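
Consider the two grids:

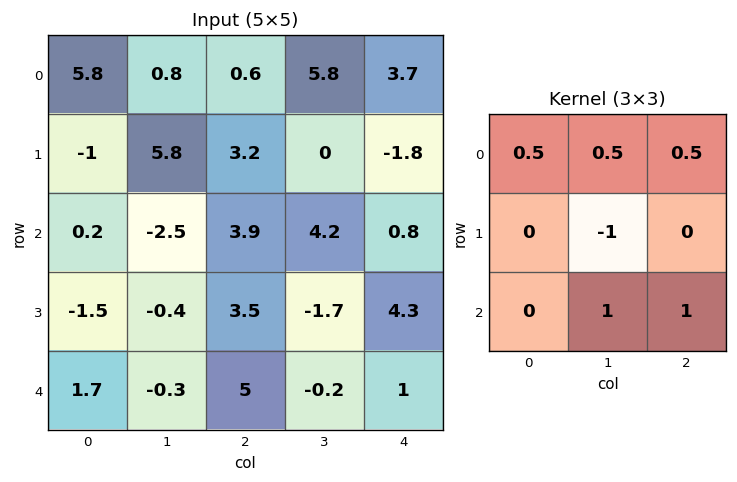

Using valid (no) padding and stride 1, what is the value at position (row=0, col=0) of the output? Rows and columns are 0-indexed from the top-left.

-0.8

The receptive field on the input at this output position is [5.8 0.8 0.6 / -1 5.8 3.2 / 0.2 -2.5 3.9]. Elementwise product with the kernel and sum: 5.8·0.5 + 0.8·0.5 + 0.6·0.5 + 5.8·-1 + -2.5·1 + 3.9·1.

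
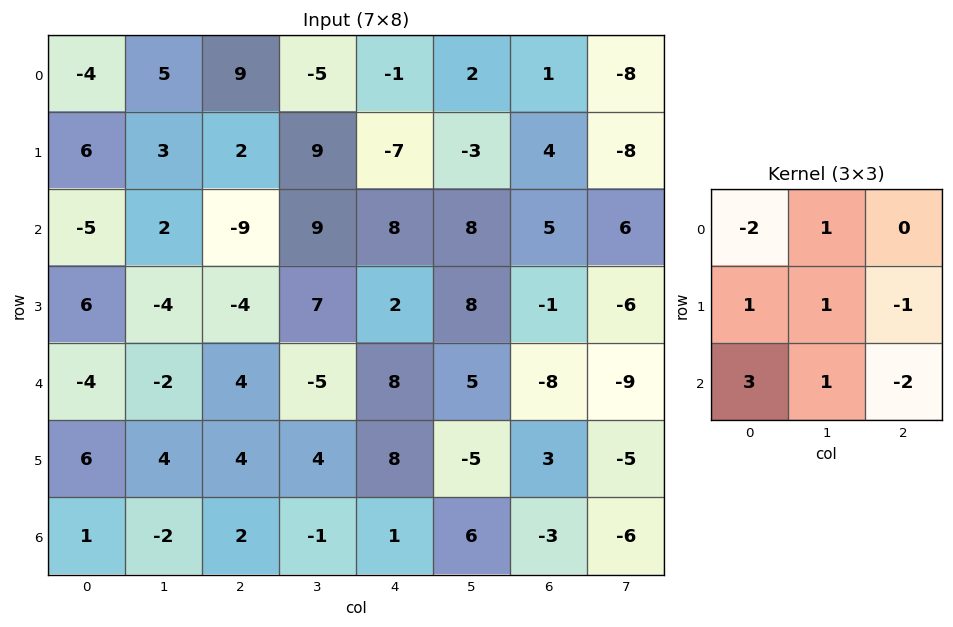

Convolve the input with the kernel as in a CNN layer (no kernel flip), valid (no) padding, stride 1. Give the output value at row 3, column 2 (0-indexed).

6

The receptive field on the input at this output position is [-4 7 2 / 4 -5 8 / 4 4 8]. Elementwise product with the kernel and sum: -4·-2 + 7·1 + 4·1 + -5·1 + 8·-1 + 4·3 + 4·1 + 8·-2.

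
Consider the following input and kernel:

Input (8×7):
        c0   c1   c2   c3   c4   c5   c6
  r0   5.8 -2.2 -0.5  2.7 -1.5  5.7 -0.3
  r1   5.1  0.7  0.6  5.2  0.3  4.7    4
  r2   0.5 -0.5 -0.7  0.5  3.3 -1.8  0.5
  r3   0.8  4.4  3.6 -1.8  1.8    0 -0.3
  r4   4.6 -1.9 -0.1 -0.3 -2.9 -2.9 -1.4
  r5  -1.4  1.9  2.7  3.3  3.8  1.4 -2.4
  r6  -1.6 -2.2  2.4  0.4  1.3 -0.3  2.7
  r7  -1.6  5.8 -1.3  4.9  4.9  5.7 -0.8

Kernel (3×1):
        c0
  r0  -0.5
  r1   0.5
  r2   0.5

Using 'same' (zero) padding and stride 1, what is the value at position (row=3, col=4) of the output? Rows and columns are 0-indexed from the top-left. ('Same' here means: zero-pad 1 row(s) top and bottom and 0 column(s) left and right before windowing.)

The receptive field on the zero-padded input at this output position is [3.3 / 1.8 / -2.9]. Elementwise product with the kernel and sum: 3.3·-0.5 + 1.8·0.5 + -2.9·0.5.

-2.2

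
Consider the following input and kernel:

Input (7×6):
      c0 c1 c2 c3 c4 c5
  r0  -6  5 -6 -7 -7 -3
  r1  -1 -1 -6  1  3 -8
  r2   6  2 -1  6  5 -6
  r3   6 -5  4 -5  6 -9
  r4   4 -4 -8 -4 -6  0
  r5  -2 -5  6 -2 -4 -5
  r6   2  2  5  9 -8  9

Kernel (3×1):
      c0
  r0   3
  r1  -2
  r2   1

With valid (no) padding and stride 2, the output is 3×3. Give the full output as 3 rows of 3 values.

Output[0,0]: The receptive field on the input at this output position is [-6 / -1 / 6]. Elementwise product with the kernel and sum: -6·3 + -1·-2 + 6·1.
Output[0,1]: The receptive field on the input at this output position is [-6 / -6 / -1]. Elementwise product with the kernel and sum: -6·3 + -6·-2 + -1·1.

-10 -7 -22
10 -19 -3
18 -31 -18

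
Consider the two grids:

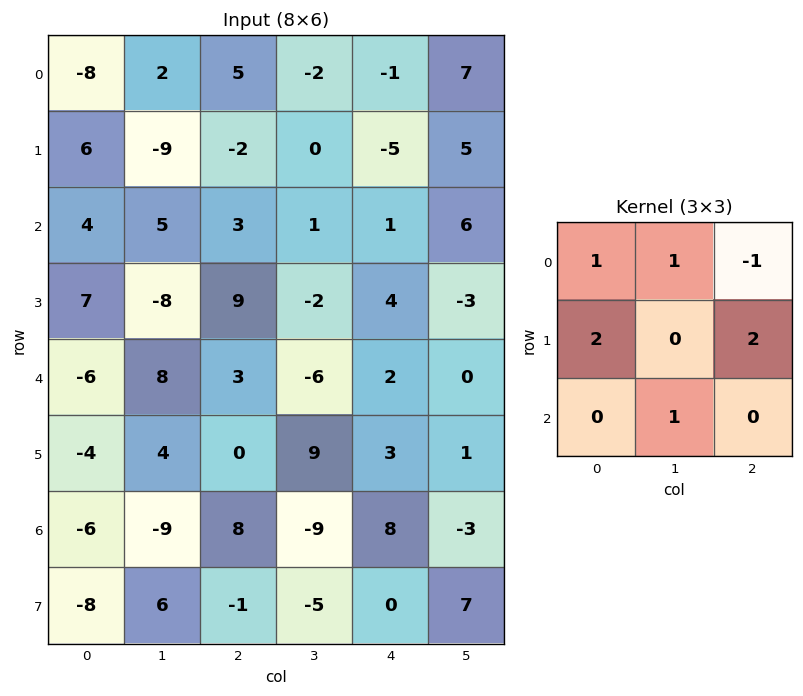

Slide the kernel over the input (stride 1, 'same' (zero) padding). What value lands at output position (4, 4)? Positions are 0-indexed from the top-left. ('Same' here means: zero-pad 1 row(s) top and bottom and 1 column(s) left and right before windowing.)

The receptive field on the zero-padded input at this output position is [-2 4 -3 / -6 2 0 / 9 3 1]. Elementwise product with the kernel and sum: -2·1 + 4·1 + -3·-1 + -6·2 + 0·2 + 3·1.

-4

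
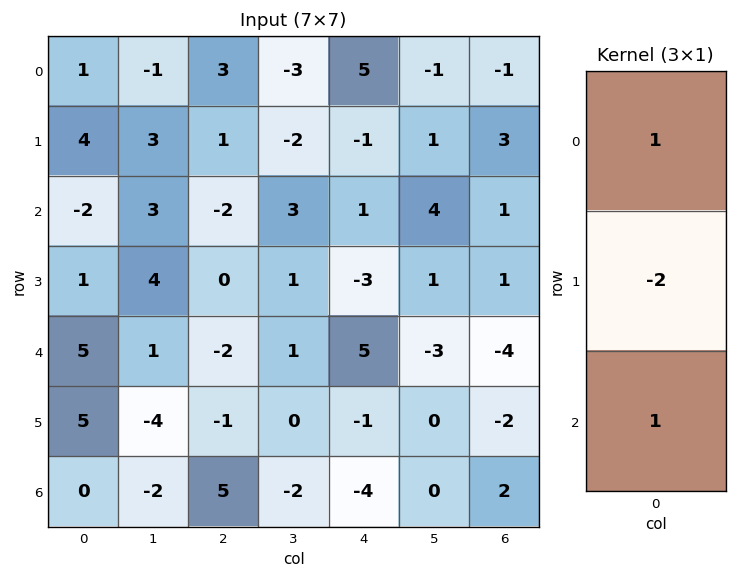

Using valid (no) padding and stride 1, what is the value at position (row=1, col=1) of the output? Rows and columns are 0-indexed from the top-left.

1

The receptive field on the input at this output position is [3 / 3 / 4]. Elementwise product with the kernel and sum: 3·1 + 3·-2 + 4·1.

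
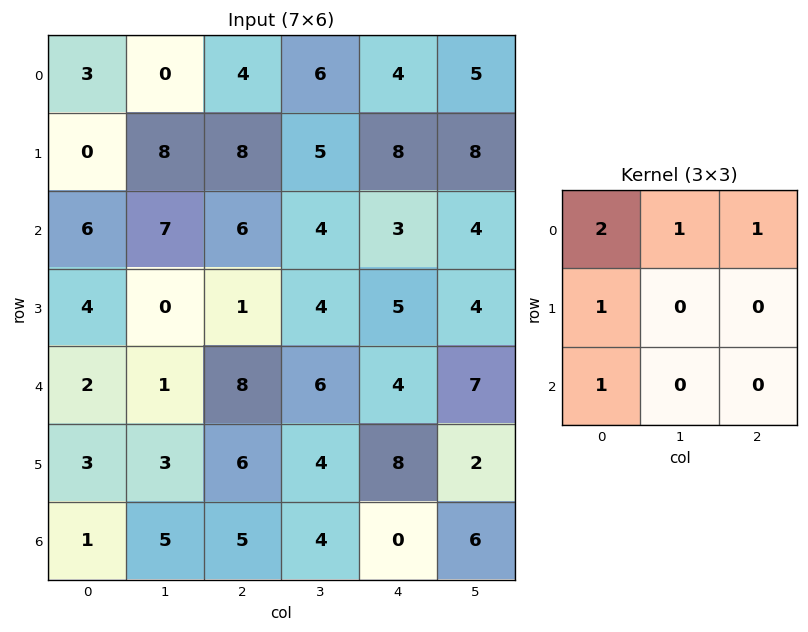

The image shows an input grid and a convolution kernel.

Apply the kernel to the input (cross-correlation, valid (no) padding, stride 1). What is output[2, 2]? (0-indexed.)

28

The receptive field on the input at this output position is [6 4 3 / 1 4 5 / 8 6 4]. Elementwise product with the kernel and sum: 6·2 + 4·1 + 3·1 + 1·1 + 8·1.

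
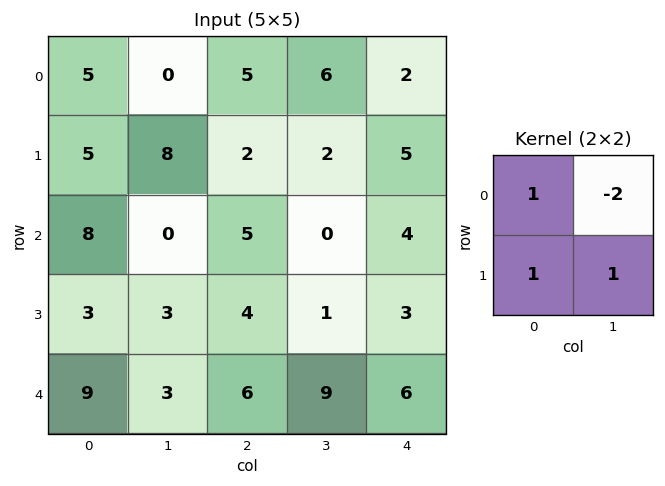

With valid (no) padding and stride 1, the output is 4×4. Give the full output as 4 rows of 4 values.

18 0 -3 9
-3 9 3 -4
14 -3 10 -4
9 4 17 10

Output[0,0]: The receptive field on the input at this output position is [5 0 / 5 8]. Elementwise product with the kernel and sum: 5·1 + 0·-2 + 5·1 + 8·1.
Output[0,1]: The receptive field on the input at this output position is [0 5 / 8 2]. Elementwise product with the kernel and sum: 0·1 + 5·-2 + 8·1 + 2·1.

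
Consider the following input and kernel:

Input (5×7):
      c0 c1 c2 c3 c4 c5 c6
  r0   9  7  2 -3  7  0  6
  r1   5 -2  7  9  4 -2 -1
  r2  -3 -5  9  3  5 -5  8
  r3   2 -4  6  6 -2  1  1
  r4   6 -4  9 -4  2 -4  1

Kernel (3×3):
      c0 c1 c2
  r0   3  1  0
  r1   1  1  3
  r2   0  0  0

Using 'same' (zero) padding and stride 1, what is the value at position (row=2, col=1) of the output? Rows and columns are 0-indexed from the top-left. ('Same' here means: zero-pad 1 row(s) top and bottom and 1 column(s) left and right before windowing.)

32

The receptive field on the zero-padded input at this output position is [5 -2 7 / -3 -5 9 / 2 -4 6]. Elementwise product with the kernel and sum: 5·3 + -2·1 + -3·1 + -5·1 + 9·3.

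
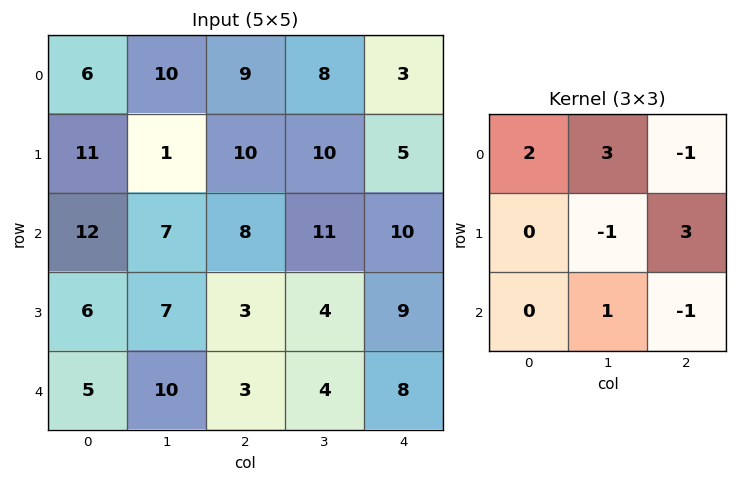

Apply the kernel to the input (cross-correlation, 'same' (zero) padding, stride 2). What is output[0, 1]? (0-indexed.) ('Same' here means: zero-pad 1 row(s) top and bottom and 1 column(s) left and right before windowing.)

The receptive field on the zero-padded input at this output position is [0 0 0 / 10 9 8 / 1 10 10]. Elementwise product with the kernel and sum: 0·2 + 0·3 + 0·-1 + 9·-1 + 8·3 + 10·1 + 10·-1.

15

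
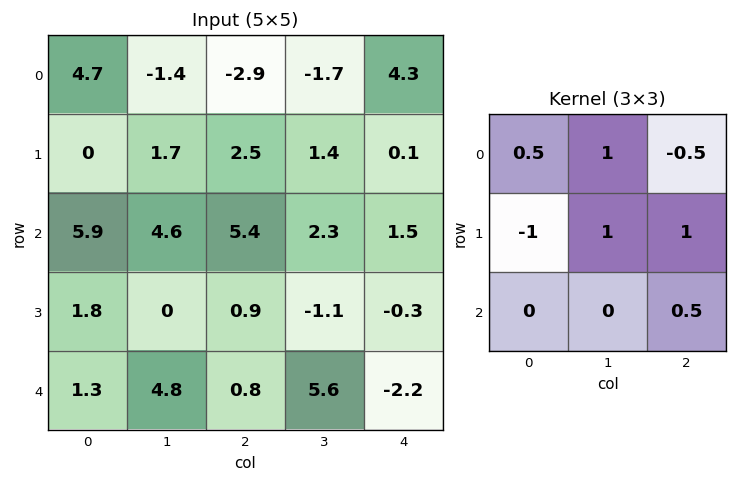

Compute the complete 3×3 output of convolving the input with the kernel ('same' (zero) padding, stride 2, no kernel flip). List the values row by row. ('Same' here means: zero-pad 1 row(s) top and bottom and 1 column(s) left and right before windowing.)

Output[0,0]: The receptive field on the zero-padded input at this output position is [0 0 0 / 0 4.7 -1.4 / 0 0 1.7]. Elementwise product with the kernel and sum: 0·0.5 + 0·1 + 0·-0.5 + 0·-1 + 4.7·1 + -1.4·1 + 1.7·0.5.

4.15 -2.5 6
9.65 5.2 0
7.9 3.05 -8.65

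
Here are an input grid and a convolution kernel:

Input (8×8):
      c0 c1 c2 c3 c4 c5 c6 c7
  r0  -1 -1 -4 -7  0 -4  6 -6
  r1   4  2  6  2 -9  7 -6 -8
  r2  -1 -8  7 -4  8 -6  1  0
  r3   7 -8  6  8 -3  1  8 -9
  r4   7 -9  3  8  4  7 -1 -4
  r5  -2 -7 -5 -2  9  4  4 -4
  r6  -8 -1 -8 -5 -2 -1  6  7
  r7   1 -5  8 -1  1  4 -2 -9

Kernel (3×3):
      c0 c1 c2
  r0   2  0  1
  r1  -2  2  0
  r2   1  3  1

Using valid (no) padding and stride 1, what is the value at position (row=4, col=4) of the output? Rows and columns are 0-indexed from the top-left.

-2

The receptive field on the input at this output position is [4 7 -1 / 9 4 4 / -2 -1 6]. Elementwise product with the kernel and sum: 4·2 + -1·1 + 9·-2 + 4·2 + -2·1 + -1·3 + 6·1.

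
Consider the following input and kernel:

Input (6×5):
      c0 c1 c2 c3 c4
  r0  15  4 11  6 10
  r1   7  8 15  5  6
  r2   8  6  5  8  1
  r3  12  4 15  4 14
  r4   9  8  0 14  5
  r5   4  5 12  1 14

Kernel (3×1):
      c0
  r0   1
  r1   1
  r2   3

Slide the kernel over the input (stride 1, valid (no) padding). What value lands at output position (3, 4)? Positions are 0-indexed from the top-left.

The receptive field on the input at this output position is [14 / 5 / 14]. Elementwise product with the kernel and sum: 14·1 + 5·1 + 14·3.

61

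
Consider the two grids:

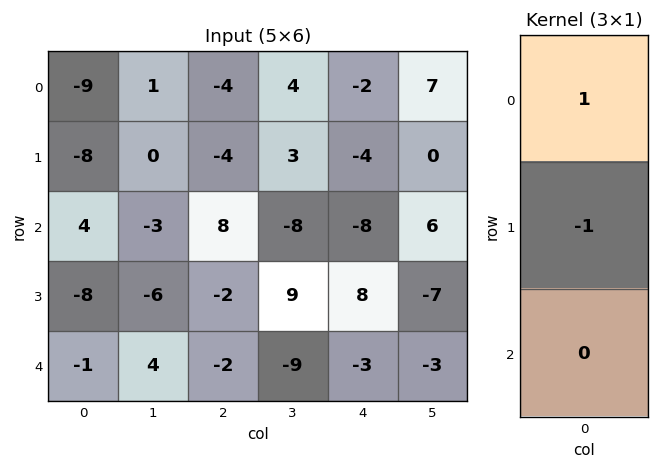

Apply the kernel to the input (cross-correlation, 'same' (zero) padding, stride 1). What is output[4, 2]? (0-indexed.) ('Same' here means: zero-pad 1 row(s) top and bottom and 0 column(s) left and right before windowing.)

0

The receptive field on the zero-padded input at this output position is [-2 / -2 / 0]. Elementwise product with the kernel and sum: -2·1 + -2·-1.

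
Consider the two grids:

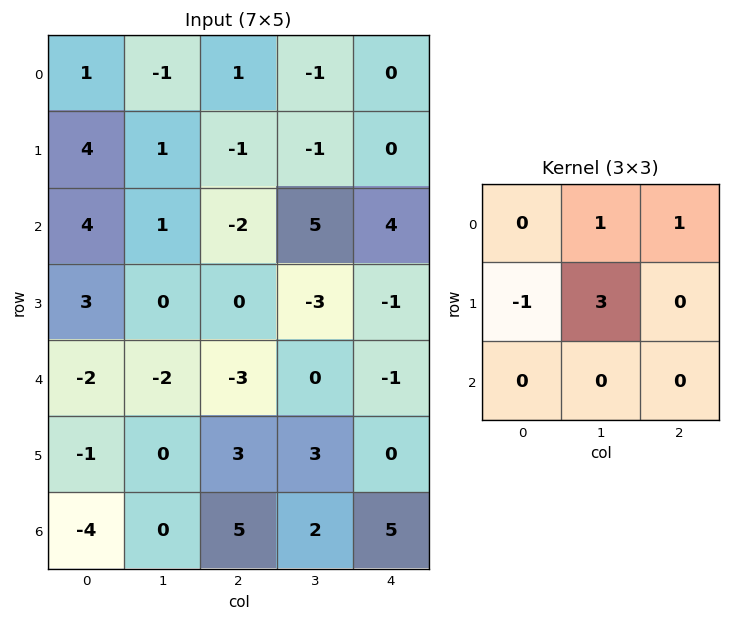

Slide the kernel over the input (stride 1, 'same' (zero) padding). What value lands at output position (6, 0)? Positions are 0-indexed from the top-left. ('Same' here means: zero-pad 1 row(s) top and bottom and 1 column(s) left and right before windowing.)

The receptive field on the zero-padded input at this output position is [0 -1 0 / 0 -4 0 / 0 0 0]. Elementwise product with the kernel and sum: -1·1 + 0·1 + 0·-1 + -4·3.

-13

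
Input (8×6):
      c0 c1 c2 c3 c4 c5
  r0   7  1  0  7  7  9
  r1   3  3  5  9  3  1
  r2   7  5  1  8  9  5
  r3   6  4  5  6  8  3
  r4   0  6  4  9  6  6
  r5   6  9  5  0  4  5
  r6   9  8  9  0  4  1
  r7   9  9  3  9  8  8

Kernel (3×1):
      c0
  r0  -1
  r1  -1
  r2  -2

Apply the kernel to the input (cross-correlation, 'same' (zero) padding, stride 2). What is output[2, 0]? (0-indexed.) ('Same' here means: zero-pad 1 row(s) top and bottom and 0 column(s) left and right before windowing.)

-18

The receptive field on the zero-padded input at this output position is [6 / 0 / 6]. Elementwise product with the kernel and sum: 6·-1 + 0·-1 + 6·-2.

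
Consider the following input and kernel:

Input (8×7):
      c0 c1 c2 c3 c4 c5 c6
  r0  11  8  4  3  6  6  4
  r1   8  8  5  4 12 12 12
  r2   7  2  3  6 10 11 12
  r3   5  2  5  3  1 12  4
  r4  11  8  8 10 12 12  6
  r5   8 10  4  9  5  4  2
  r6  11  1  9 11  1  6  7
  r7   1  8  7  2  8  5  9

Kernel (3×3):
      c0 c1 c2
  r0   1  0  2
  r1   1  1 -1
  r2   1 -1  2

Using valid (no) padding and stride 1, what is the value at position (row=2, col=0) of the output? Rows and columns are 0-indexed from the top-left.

34

The receptive field on the input at this output position is [7 2 3 / 5 2 5 / 11 8 8]. Elementwise product with the kernel and sum: 7·1 + 3·2 + 5·1 + 2·1 + 5·-1 + 11·1 + 8·-1 + 8·2.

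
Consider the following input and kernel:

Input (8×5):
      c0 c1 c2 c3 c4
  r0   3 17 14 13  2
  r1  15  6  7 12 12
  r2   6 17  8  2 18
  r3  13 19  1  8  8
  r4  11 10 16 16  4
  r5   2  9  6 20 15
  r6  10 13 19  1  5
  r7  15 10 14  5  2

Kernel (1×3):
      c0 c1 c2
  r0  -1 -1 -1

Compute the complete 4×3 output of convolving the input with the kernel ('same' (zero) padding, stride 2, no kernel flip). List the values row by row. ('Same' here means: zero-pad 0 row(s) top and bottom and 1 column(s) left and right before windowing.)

-20 -44 -15
-23 -27 -20
-21 -42 -20
-23 -33 -6

Output[0,0]: The receptive field on the zero-padded input at this output position is [0 3 17]. Elementwise product with the kernel and sum: 0·-1 + 3·-1 + 17·-1.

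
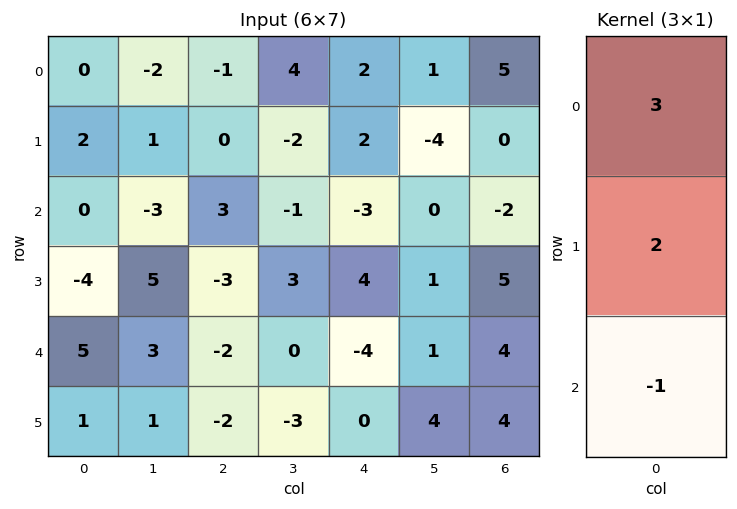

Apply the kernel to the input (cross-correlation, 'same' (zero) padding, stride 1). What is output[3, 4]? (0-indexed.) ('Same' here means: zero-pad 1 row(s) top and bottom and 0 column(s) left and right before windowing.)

3

The receptive field on the zero-padded input at this output position is [-3 / 4 / -4]. Elementwise product with the kernel and sum: -3·3 + 4·2 + -4·-1.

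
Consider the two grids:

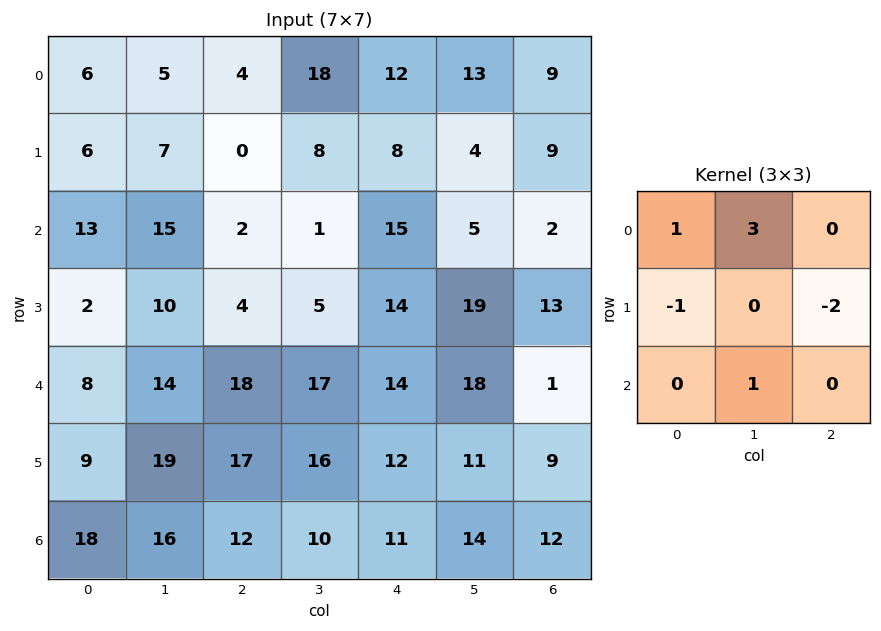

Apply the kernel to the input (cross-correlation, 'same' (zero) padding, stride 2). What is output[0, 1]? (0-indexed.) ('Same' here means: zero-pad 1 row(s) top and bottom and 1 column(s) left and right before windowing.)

The receptive field on the zero-padded input at this output position is [0 0 0 / 5 4 18 / 7 0 8]. Elementwise product with the kernel and sum: 0·1 + 0·3 + 5·-1 + 18·-2 + 0·1.

-41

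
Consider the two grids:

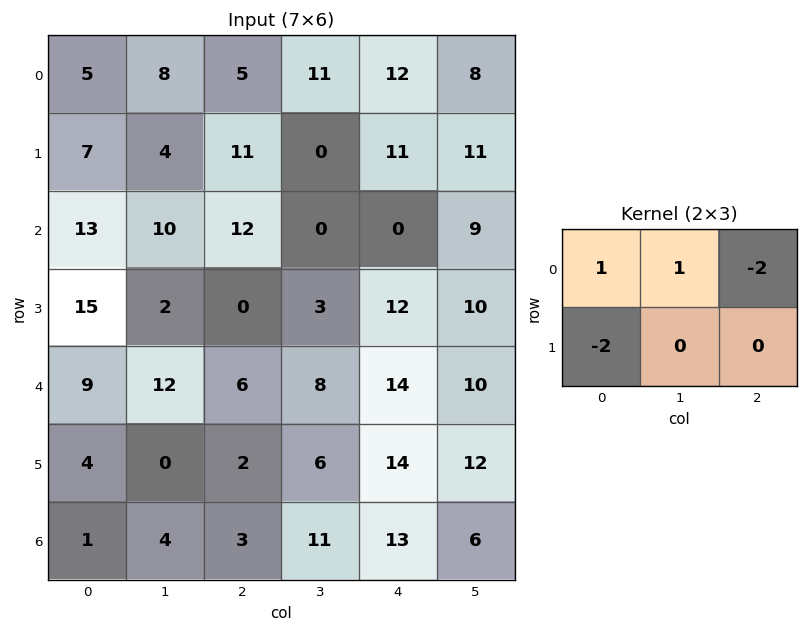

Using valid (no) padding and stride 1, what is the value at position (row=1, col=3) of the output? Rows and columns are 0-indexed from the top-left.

The receptive field on the input at this output position is [0 11 11 / 0 0 9]. Elementwise product with the kernel and sum: 0·1 + 11·1 + 11·-2 + 0·-2.

-11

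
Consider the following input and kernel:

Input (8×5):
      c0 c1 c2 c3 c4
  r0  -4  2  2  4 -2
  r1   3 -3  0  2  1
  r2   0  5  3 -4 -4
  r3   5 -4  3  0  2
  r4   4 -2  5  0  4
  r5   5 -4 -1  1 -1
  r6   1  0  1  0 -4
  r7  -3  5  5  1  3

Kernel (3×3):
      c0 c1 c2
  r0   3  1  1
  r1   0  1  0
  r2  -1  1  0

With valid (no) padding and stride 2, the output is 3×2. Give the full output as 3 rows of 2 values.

-6 3
-2 -4
10 19

Output[0,0]: The receptive field on the input at this output position is [-4 2 2 / 3 -3 0 / 0 5 3]. Elementwise product with the kernel and sum: -4·3 + 2·1 + 2·1 + -3·1 + 0·-1 + 5·1.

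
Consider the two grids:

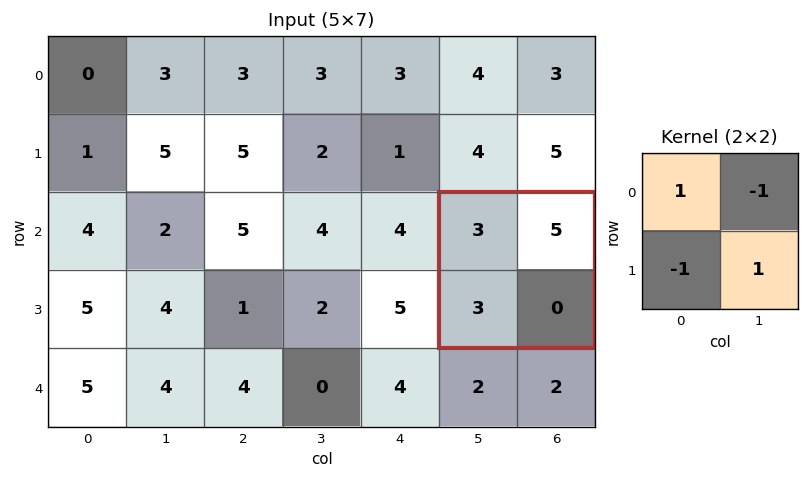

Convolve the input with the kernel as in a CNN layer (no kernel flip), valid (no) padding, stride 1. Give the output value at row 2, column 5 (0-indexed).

-5

The receptive field on the input at this output position is [3 5 / 3 0]. Elementwise product with the kernel and sum: 3·1 + 5·-1 + 3·-1 + 0·1.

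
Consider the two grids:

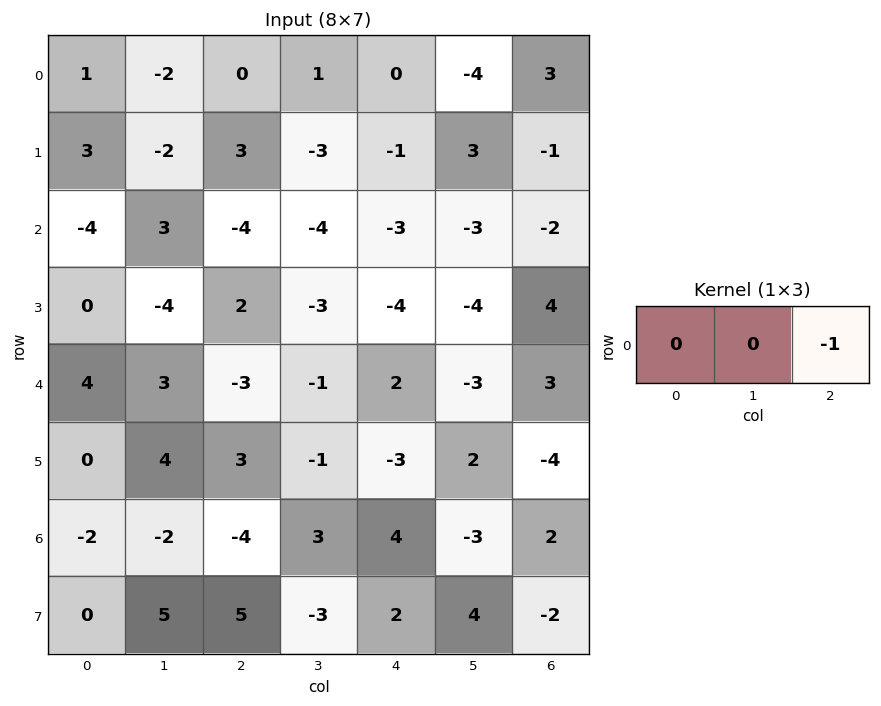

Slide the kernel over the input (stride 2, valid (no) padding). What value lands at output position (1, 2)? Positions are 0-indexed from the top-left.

2

The receptive field on the input at this output position is [-3 -3 -2]. Elementwise product with the kernel and sum: -2·-1.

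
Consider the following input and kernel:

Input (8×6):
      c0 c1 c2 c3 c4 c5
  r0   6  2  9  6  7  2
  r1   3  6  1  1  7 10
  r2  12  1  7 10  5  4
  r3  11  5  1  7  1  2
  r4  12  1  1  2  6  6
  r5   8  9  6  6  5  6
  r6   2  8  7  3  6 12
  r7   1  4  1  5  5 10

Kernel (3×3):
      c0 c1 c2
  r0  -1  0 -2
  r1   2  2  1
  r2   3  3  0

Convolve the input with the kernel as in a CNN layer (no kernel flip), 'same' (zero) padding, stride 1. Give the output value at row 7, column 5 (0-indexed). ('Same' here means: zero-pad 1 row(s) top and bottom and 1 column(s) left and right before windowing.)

The receptive field on the zero-padded input at this output position is [6 12 0 / 5 10 0 / 0 0 0]. Elementwise product with the kernel and sum: 6·-1 + 0·-2 + 5·2 + 10·2 + 0·1 + 0·3 + 0·3.

24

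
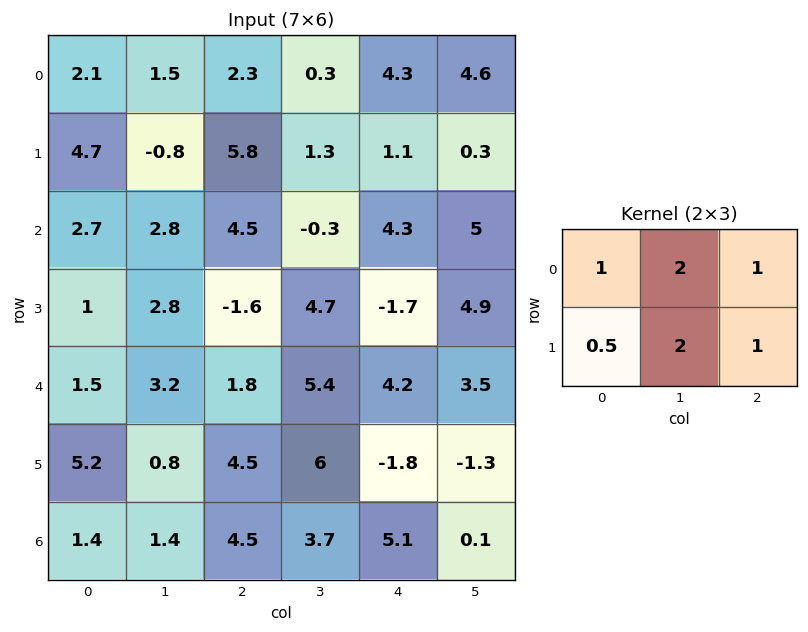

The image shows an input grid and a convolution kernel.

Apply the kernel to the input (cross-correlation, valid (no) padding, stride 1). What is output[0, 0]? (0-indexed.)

The receptive field on the input at this output position is [2.1 1.5 2.3 / 4.7 -0.8 5.8]. Elementwise product with the kernel and sum: 2.1·1 + 1.5·2 + 2.3·1 + 4.7·0.5 + -0.8·2 + 5.8·1.

13.95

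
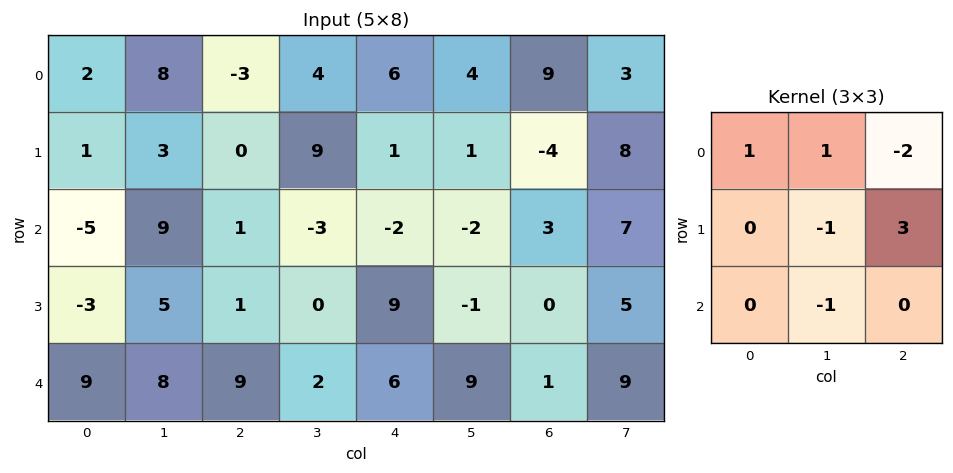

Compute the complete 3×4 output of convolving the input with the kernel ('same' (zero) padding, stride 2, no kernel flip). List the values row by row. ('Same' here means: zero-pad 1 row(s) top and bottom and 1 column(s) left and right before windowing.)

Output[0,0]: The receptive field on the zero-padded input at this output position is [0 0 0 / 0 2 8 / 0 1 3]. Elementwise product with the kernel and sum: 0·1 + 0·1 + 0·-2 + 2·-1 + 8·3 + 1·-1.
Output[0,1]: The receptive field on the zero-padded input at this output position is [0 0 0 / 8 -3 4 / 3 0 9]. Elementwise product with the kernel and sum: 0·1 + 0·1 + 0·-2 + -3·-1 + 4·3 + 0·-1.

21 15 5 4
30 -26 -5 -1
2 3 32 15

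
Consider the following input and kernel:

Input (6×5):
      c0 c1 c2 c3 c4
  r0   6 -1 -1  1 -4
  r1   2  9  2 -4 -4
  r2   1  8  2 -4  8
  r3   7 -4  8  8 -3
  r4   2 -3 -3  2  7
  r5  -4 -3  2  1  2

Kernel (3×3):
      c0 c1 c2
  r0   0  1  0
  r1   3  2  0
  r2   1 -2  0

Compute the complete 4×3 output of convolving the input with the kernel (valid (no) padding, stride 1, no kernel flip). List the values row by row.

Output[0,0]: The receptive field on the input at this output position is [6 -1 -1 / 2 9 2 / 1 8 2]. Elementwise product with the kernel and sum: -1·1 + 2·3 + 9·2 + 1·1 + 8·-2.

8 34 9
43 10 -14
29 9 29
-2 -14 3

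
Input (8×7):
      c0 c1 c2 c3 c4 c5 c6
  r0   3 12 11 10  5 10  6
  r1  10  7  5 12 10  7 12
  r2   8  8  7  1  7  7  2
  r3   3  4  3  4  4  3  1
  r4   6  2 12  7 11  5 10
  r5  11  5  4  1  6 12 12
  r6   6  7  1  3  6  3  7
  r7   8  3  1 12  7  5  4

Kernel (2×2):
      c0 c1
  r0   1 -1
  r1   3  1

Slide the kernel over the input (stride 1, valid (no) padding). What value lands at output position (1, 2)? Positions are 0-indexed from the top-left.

15

The receptive field on the input at this output position is [5 12 / 7 1]. Elementwise product with the kernel and sum: 5·1 + 12·-1 + 7·3 + 1·1.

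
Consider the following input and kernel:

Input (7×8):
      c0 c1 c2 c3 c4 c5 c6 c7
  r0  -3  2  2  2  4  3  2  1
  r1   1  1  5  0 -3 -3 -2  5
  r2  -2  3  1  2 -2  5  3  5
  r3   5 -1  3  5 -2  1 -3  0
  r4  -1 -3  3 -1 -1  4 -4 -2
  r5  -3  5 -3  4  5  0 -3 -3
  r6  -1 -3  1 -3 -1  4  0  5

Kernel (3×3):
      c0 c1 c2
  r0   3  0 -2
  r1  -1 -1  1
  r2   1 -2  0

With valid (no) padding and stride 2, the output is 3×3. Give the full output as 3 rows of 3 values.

Output[0,0]: The receptive field on the input at this output position is [-3 2 2 / 1 1 5 / -2 3 1]. Elementwise product with the kernel and sum: -3·3 + 2·-2 + 1·-1 + 1·-1 + 5·1 + -2·1 + 3·-2.
Output[0,1]: The receptive field on the input at this output position is [2 2 4 / 5 0 -3 / 1 2 -2]. Elementwise product with the kernel and sum: 2·3 + 4·-2 + 5·-1 + 0·-1 + -3·1 + 1·1 + 2·-2.

-18 -13 0
-4 2 -23
-9 22 -12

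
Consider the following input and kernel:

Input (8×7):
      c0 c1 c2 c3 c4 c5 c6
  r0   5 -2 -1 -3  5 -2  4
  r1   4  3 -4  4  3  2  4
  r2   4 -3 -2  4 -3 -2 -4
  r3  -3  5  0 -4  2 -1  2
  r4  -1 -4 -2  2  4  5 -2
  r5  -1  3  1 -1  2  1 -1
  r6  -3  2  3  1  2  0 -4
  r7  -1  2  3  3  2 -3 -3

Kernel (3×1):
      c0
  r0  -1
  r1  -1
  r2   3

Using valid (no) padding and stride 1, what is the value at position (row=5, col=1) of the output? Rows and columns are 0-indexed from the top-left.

The receptive field on the input at this output position is [3 / 2 / 2]. Elementwise product with the kernel and sum: 3·-1 + 2·-1 + 2·3.

1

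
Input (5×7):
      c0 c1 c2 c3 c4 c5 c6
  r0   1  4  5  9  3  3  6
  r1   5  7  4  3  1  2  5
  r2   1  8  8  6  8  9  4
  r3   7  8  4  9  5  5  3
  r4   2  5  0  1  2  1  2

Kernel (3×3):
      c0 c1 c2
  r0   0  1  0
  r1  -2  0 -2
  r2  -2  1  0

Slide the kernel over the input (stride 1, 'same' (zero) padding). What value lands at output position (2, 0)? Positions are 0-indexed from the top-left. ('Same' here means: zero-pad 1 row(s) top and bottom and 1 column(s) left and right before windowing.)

-4

The receptive field on the zero-padded input at this output position is [0 5 7 / 0 1 8 / 0 7 8]. Elementwise product with the kernel and sum: 5·1 + 0·-2 + 8·-2 + 0·-2 + 7·1.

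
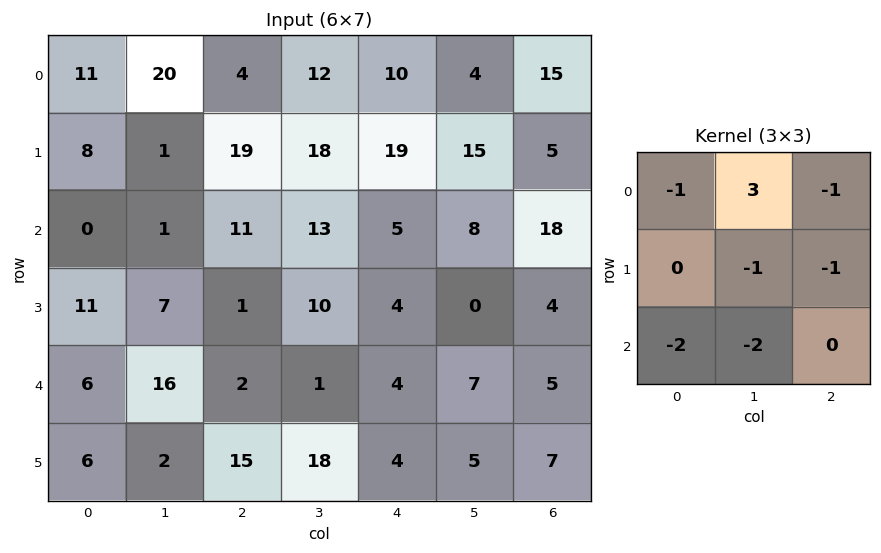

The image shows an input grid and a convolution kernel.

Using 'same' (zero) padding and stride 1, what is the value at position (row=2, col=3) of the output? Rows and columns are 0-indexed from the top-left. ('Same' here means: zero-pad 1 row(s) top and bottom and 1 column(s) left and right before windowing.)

The receptive field on the zero-padded input at this output position is [19 18 19 / 11 13 5 / 1 10 4]. Elementwise product with the kernel and sum: 19·-1 + 18·3 + 19·-1 + 13·-1 + 5·-1 + 1·-2 + 10·-2.

-24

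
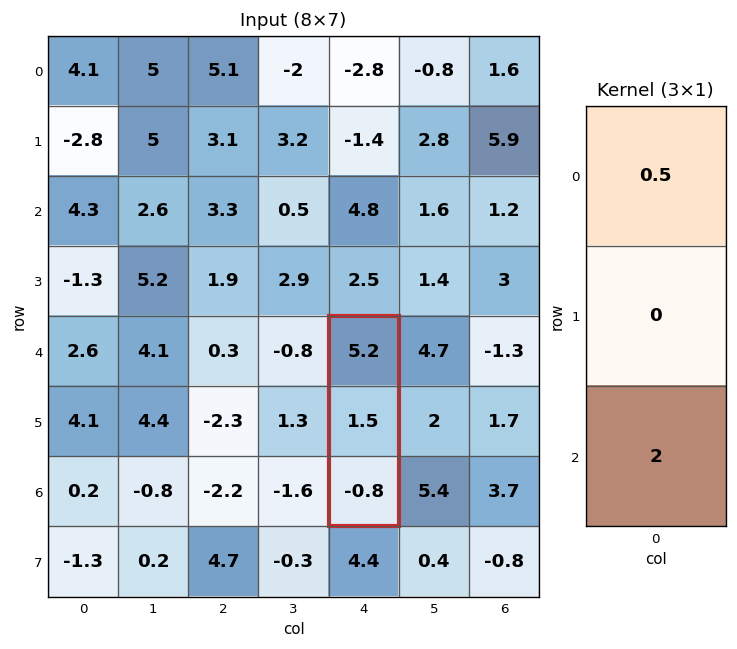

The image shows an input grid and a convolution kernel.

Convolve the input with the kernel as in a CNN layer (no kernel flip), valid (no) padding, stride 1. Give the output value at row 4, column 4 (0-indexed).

1

The receptive field on the input at this output position is [5.2 / 1.5 / -0.8]. Elementwise product with the kernel and sum: 5.2·0.5 + -0.8·2.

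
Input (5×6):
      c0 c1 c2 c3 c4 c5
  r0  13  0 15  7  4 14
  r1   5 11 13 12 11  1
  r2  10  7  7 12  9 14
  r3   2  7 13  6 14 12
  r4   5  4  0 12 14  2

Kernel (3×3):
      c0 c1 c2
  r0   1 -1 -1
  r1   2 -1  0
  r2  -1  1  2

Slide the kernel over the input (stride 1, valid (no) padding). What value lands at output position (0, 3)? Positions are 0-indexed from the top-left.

27

The receptive field on the input at this output position is [7 4 14 / 12 11 1 / 12 9 14]. Elementwise product with the kernel and sum: 7·1 + 4·-1 + 14·-1 + 12·2 + 11·-1 + 12·-1 + 9·1 + 14·2.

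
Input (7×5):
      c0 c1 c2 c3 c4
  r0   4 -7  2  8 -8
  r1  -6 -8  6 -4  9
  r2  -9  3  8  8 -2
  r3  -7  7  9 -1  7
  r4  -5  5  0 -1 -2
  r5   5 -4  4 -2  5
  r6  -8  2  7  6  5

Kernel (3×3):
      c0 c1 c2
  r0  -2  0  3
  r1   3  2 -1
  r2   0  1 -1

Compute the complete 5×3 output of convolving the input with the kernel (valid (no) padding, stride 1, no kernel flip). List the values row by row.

-47 30 -17
-1 31 49
31 59 -3
28 5 -4
8 -14 -2

Output[0,0]: The receptive field on the input at this output position is [4 -7 2 / -6 -8 6 / -9 3 8]. Elementwise product with the kernel and sum: 4·-2 + 2·3 + -6·3 + -8·2 + 6·-1 + 3·1 + 8·-1.
Output[0,1]: The receptive field on the input at this output position is [-7 2 8 / -8 6 -4 / 3 8 8]. Elementwise product with the kernel and sum: -7·-2 + 8·3 + -8·3 + 6·2 + -4·-1 + 8·1 + 8·-1.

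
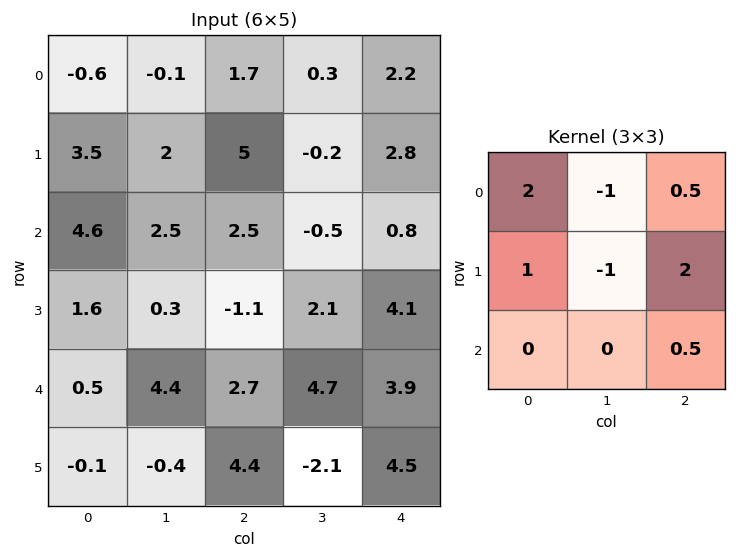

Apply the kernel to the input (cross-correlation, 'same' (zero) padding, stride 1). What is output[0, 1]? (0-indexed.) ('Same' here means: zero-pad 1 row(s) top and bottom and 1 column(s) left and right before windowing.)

The receptive field on the zero-padded input at this output position is [0 0 0 / -0.6 -0.1 1.7 / 3.5 2 5]. Elementwise product with the kernel and sum: 0·2 + 0·-1 + 0·0.5 + -0.6·1 + -0.1·-1 + 1.7·2 + 5·0.5.

5.4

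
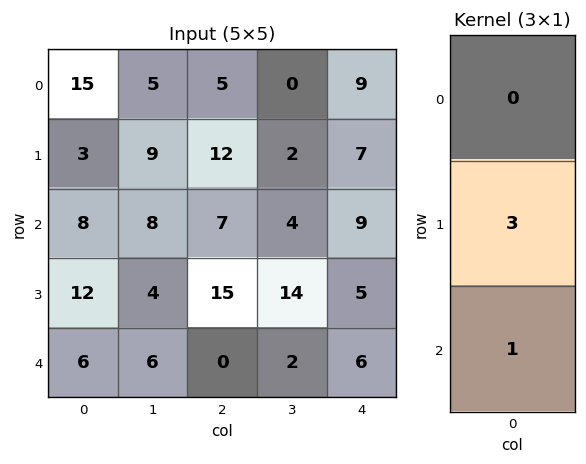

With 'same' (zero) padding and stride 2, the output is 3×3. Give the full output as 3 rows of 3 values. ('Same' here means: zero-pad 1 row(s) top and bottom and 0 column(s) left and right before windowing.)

Output[0,0]: The receptive field on the zero-padded input at this output position is [0 / 15 / 3]. Elementwise product with the kernel and sum: 15·3 + 3·1.
Output[0,1]: The receptive field on the zero-padded input at this output position is [0 / 5 / 12]. Elementwise product with the kernel and sum: 5·3 + 12·1.

48 27 34
36 36 32
18 0 18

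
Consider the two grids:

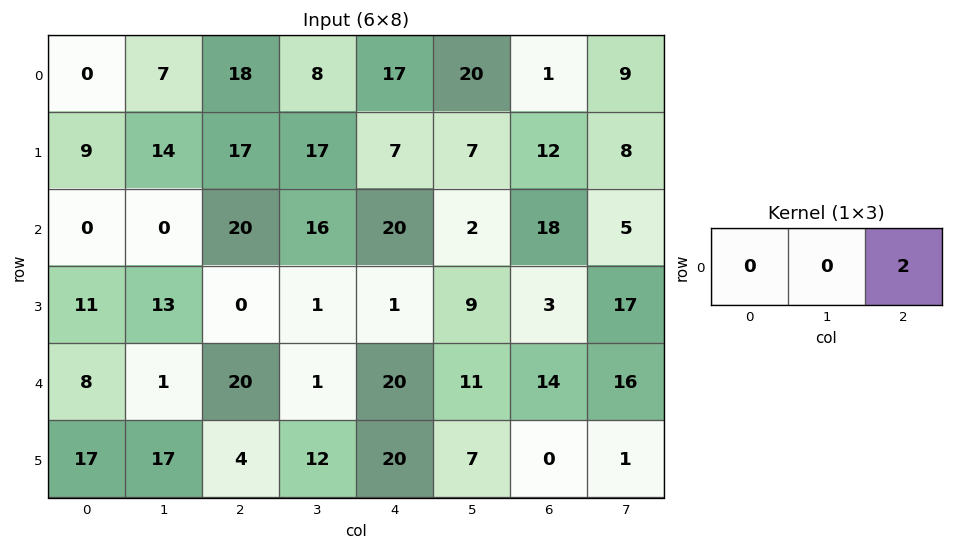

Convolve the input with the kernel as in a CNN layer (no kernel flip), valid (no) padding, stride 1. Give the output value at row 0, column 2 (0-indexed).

34

The receptive field on the input at this output position is [18 8 17]. Elementwise product with the kernel and sum: 17·2.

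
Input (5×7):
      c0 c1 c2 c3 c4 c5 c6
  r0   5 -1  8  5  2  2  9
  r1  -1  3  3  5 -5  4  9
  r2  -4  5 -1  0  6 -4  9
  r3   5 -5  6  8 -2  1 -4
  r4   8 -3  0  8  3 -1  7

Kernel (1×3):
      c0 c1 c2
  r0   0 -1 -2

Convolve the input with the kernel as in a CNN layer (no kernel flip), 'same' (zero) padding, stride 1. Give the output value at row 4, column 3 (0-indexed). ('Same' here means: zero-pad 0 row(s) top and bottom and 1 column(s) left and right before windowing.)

-14

The receptive field on the zero-padded input at this output position is [0 8 3]. Elementwise product with the kernel and sum: 8·-1 + 3·-2.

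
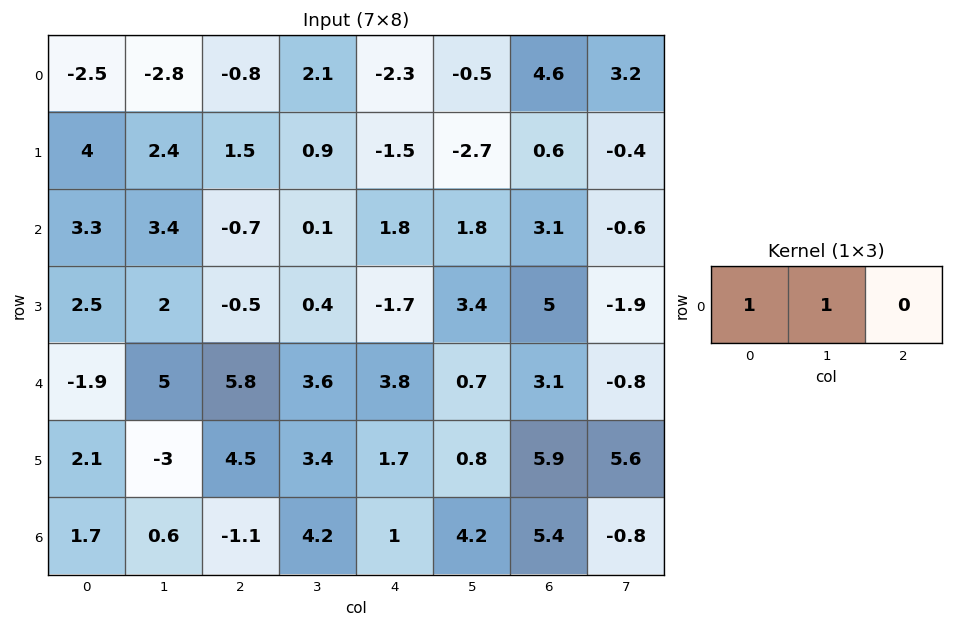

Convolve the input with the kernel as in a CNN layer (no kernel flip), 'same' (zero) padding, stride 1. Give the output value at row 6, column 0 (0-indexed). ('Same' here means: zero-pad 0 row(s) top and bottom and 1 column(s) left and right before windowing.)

1.7

The receptive field on the zero-padded input at this output position is [0 1.7 0.6]. Elementwise product with the kernel and sum: 0·1 + 1.7·1.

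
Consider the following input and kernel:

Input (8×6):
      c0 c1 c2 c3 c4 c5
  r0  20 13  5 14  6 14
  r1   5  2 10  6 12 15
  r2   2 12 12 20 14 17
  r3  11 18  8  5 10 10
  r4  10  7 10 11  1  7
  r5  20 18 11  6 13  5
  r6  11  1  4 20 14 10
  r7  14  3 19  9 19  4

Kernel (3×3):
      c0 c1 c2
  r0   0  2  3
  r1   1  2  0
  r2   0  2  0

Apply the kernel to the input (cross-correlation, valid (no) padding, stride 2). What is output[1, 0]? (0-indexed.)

121

The receptive field on the input at this output position is [2 12 12 / 11 18 8 / 10 7 10]. Elementwise product with the kernel and sum: 12·2 + 12·3 + 11·1 + 18·2 + 7·2.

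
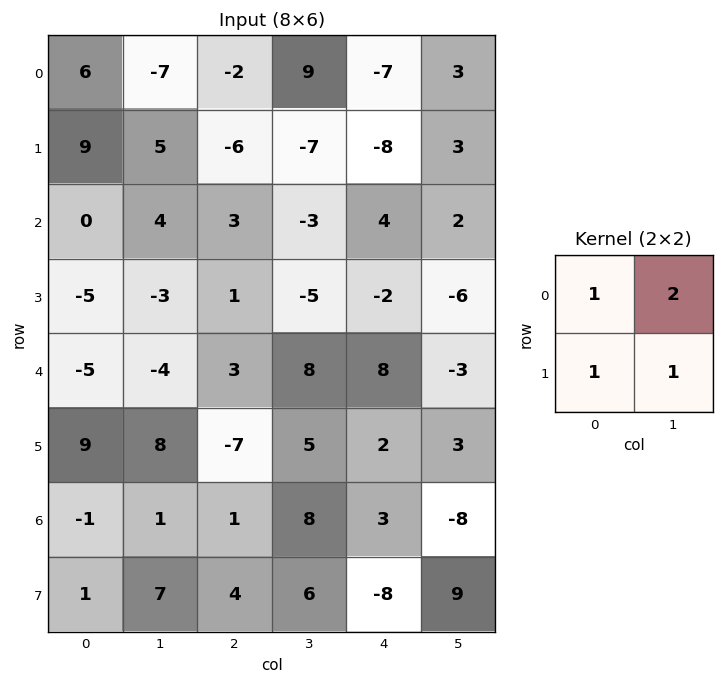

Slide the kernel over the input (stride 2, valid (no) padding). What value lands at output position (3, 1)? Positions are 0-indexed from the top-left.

27

The receptive field on the input at this output position is [1 8 / 4 6]. Elementwise product with the kernel and sum: 1·1 + 8·2 + 4·1 + 6·1.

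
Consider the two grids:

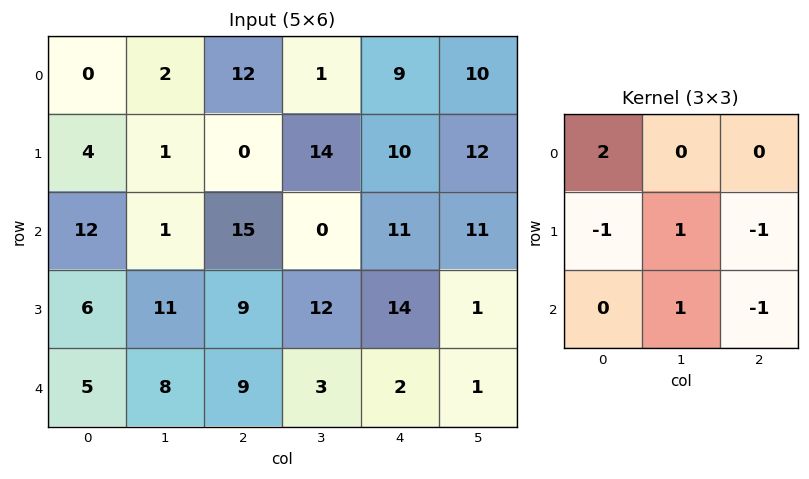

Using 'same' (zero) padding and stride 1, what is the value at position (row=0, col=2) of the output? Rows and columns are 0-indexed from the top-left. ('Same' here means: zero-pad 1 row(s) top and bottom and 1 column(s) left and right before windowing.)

The receptive field on the zero-padded input at this output position is [0 0 0 / 2 12 1 / 1 0 14]. Elementwise product with the kernel and sum: 0·2 + 2·-1 + 12·1 + 1·-1 + 0·1 + 14·-1.

-5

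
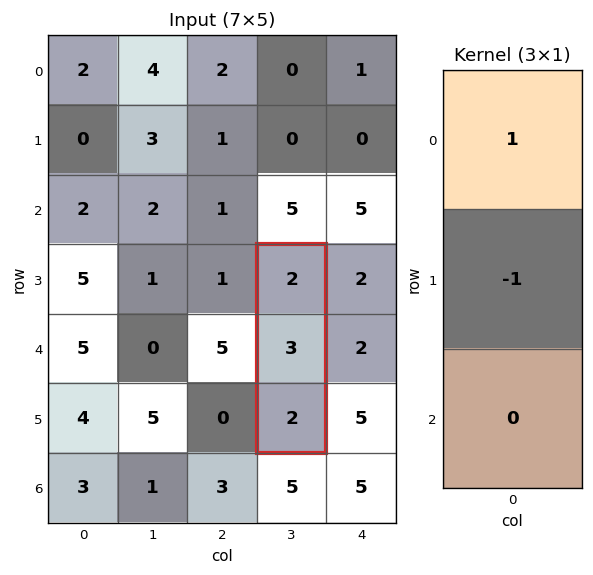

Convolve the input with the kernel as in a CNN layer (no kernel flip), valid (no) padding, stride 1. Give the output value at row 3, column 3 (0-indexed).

The receptive field on the input at this output position is [2 / 3 / 2]. Elementwise product with the kernel and sum: 2·1 + 3·-1.

-1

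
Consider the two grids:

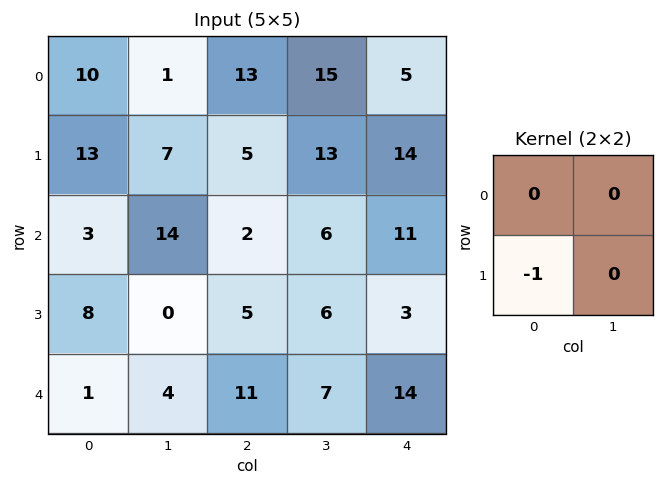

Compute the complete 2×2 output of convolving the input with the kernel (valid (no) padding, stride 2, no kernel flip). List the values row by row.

-13 -5
-8 -5

Output[0,0]: The receptive field on the input at this output position is [10 1 / 13 7]. Elementwise product with the kernel and sum: 13·-1.
Output[0,1]: The receptive field on the input at this output position is [13 15 / 5 13]. Elementwise product with the kernel and sum: 5·-1.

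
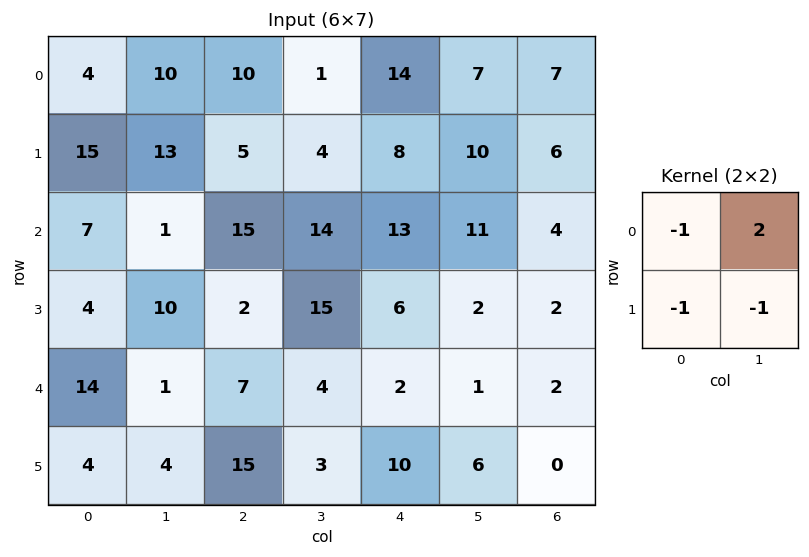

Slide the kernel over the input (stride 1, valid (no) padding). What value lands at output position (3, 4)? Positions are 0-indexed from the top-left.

-5

The receptive field on the input at this output position is [6 2 / 2 1]. Elementwise product with the kernel and sum: 6·-1 + 2·2 + 2·-1 + 1·-1.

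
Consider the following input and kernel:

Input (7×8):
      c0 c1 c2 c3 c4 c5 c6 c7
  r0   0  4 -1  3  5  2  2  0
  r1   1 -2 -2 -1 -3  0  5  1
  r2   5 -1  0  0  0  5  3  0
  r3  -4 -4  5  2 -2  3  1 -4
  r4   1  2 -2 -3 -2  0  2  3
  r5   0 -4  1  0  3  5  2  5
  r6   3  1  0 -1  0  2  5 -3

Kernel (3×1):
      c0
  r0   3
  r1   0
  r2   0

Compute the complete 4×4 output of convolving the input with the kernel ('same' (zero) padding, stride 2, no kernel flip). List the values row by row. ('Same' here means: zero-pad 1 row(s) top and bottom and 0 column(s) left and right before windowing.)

0 0 0 0
3 -6 -9 15
-12 15 -6 3
0 3 9 6

Output[0,0]: The receptive field on the zero-padded input at this output position is [0 / 0 / 1]. Elementwise product with the kernel and sum: 0·3.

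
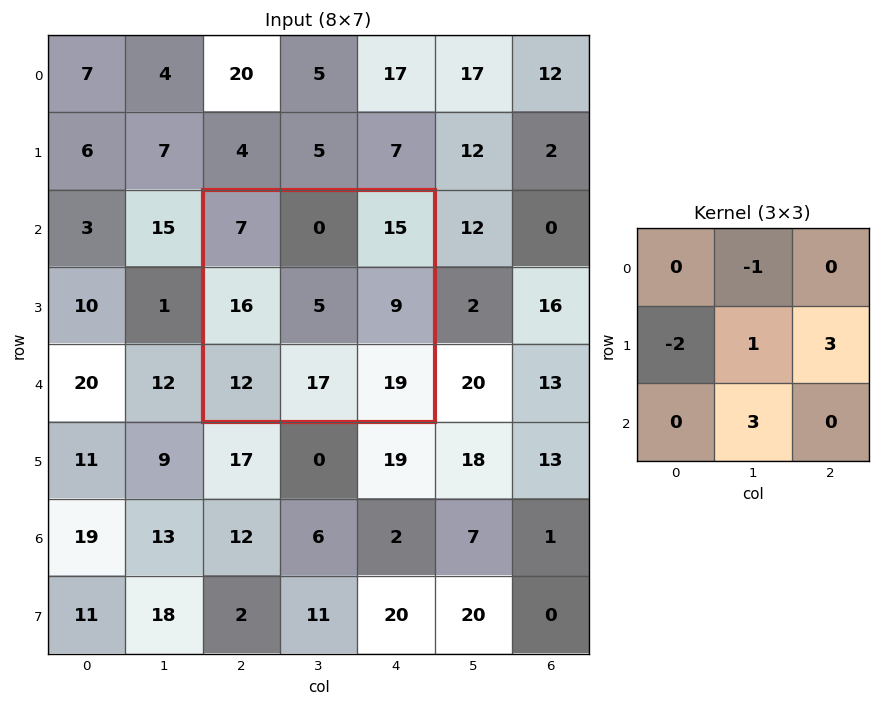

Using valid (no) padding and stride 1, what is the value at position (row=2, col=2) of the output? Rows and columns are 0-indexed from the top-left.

51

The receptive field on the input at this output position is [7 0 15 / 16 5 9 / 12 17 19]. Elementwise product with the kernel and sum: 0·-1 + 16·-2 + 5·1 + 9·3 + 17·3.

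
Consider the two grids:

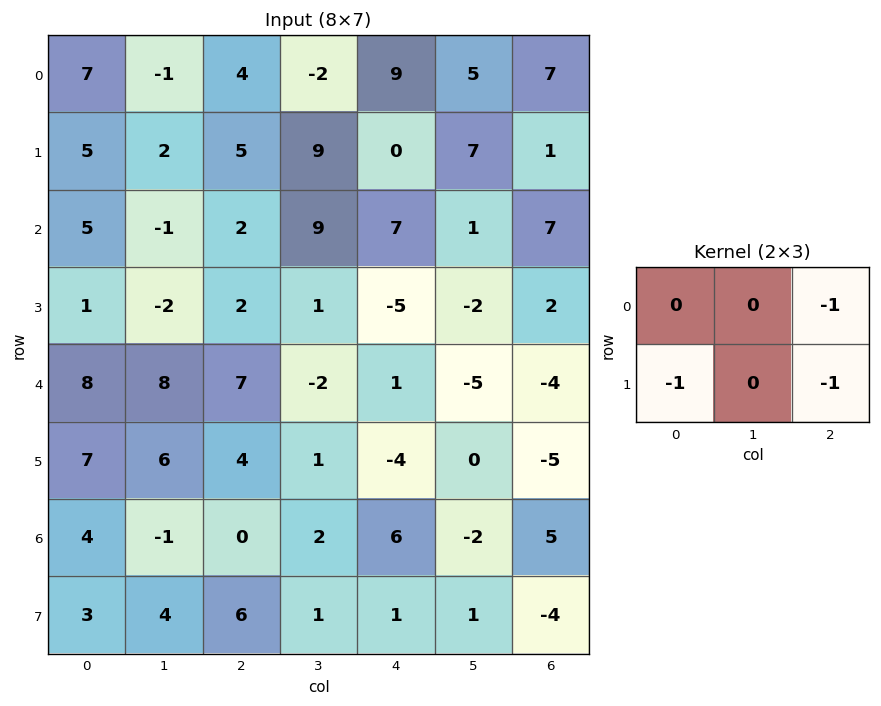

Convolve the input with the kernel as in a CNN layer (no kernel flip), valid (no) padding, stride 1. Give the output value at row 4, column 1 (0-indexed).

-5

The receptive field on the input at this output position is [8 7 -2 / 6 4 1]. Elementwise product with the kernel and sum: -2·-1 + 6·-1 + 1·-1.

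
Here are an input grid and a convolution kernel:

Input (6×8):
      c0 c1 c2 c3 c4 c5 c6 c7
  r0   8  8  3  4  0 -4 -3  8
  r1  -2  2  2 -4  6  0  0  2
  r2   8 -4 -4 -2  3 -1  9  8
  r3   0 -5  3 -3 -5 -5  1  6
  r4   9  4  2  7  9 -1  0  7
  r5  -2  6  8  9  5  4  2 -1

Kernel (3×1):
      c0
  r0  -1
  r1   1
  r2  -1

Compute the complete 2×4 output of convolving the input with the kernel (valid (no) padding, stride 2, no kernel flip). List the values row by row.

-18 3 3 -6
-17 5 -17 -8

Output[0,0]: The receptive field on the input at this output position is [8 / -2 / 8]. Elementwise product with the kernel and sum: 8·-1 + -2·1 + 8·-1.
Output[0,1]: The receptive field on the input at this output position is [3 / 2 / -4]. Elementwise product with the kernel and sum: 3·-1 + 2·1 + -4·-1.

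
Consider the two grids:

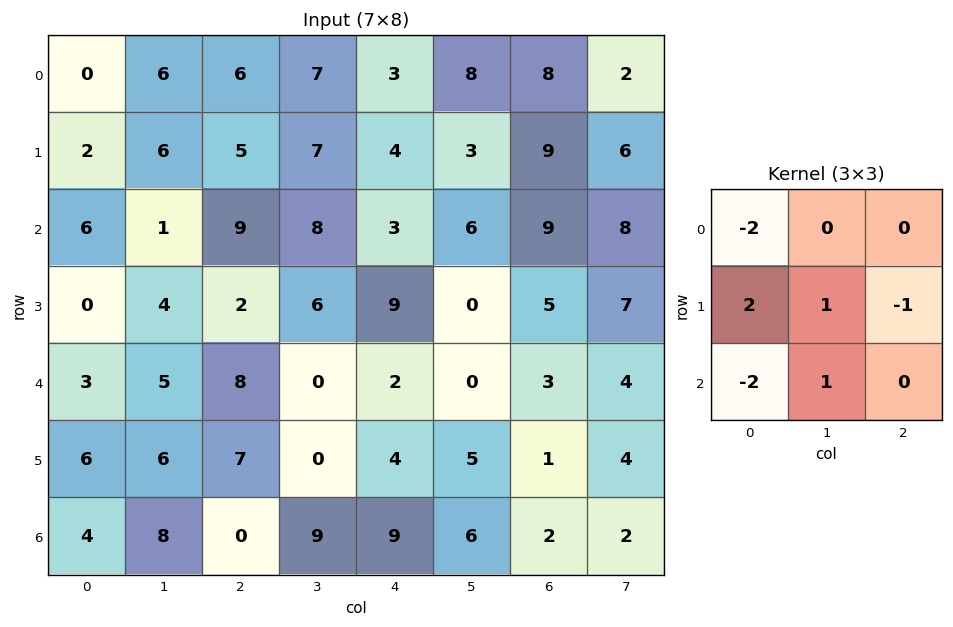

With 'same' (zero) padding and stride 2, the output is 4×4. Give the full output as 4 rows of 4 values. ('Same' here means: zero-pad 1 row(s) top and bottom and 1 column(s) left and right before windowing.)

-4 4 -1 25
5 -15 -4 12
4 5 -6 -10
-4 -5 21 2

Output[0,0]: The receptive field on the zero-padded input at this output position is [0 0 0 / 0 0 6 / 0 2 6]. Elementwise product with the kernel and sum: 0·-2 + 0·2 + 0·1 + 6·-1 + 0·-2 + 2·1.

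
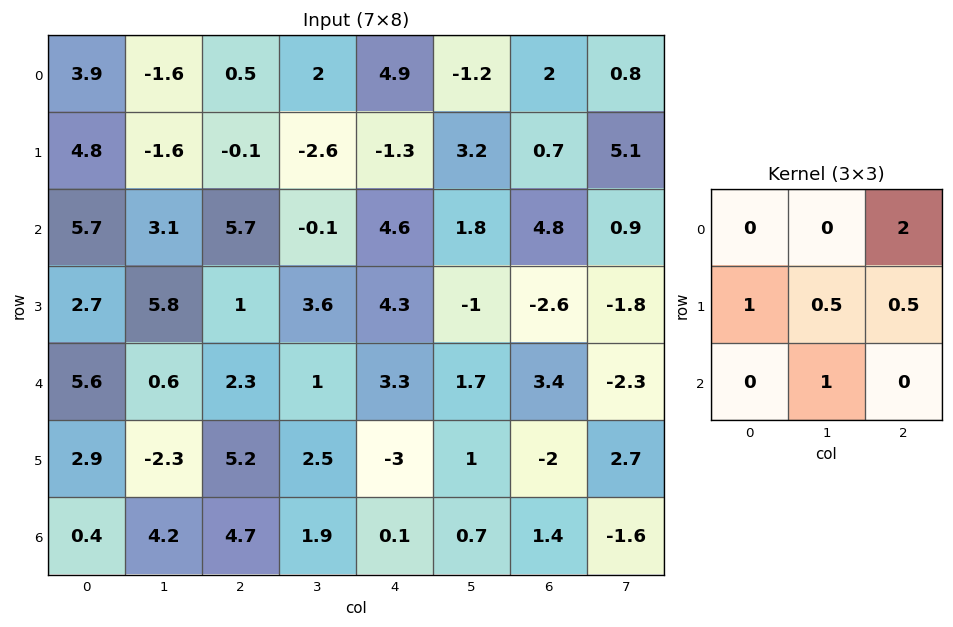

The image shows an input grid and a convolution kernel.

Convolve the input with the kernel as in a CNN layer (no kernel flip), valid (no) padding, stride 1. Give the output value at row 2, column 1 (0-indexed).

The receptive field on the input at this output position is [3.1 5.7 -0.1 / 5.8 1 3.6 / 0.6 2.3 1]. Elementwise product with the kernel and sum: -0.1·2 + 5.8·1 + 1·0.5 + 3.6·0.5 + 2.3·1.

10.2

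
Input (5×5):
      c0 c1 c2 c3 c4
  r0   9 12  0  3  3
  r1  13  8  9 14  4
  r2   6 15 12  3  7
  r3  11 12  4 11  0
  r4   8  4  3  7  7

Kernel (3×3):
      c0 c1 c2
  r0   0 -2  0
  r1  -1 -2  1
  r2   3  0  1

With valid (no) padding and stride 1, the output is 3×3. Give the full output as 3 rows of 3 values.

-14 36 4
-3 -7 -27
-34 -14 -16

Output[0,0]: The receptive field on the input at this output position is [9 12 0 / 13 8 9 / 6 15 12]. Elementwise product with the kernel and sum: 12·-2 + 13·-1 + 8·-2 + 9·1 + 6·3 + 12·1.
Output[0,1]: The receptive field on the input at this output position is [12 0 3 / 8 9 14 / 15 12 3]. Elementwise product with the kernel and sum: 0·-2 + 8·-1 + 9·-2 + 14·1 + 15·3 + 3·1.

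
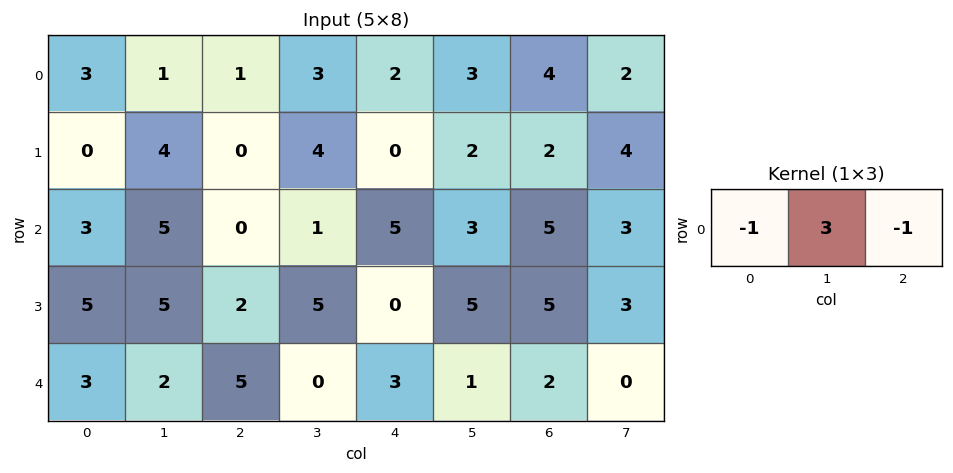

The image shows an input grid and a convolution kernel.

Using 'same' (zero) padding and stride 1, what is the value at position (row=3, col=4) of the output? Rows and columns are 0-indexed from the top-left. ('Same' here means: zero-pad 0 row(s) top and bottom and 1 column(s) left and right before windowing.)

-10

The receptive field on the zero-padded input at this output position is [5 0 5]. Elementwise product with the kernel and sum: 5·-1 + 0·3 + 5·-1.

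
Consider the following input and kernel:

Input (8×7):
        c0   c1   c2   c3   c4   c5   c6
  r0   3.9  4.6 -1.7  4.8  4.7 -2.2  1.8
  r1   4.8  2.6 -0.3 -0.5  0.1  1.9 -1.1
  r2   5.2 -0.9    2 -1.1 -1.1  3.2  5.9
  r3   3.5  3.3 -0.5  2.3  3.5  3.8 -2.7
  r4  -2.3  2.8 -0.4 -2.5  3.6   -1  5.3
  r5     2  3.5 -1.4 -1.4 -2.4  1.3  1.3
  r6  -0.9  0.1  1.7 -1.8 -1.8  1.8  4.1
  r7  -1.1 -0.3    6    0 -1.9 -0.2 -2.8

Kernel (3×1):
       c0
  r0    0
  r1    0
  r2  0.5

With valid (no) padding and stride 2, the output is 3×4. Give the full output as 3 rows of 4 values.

Output[0,0]: The receptive field on the input at this output position is [3.9 / 4.8 / 5.2]. Elementwise product with the kernel and sum: 5.2·0.5.

2.6 1 -0.55 2.95
-1.15 -0.2 1.8 2.65
-0.45 0.85 -0.9 2.05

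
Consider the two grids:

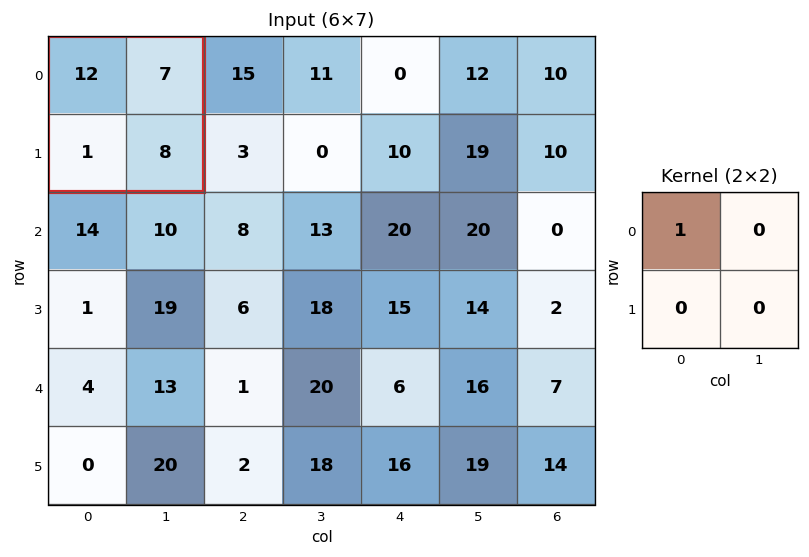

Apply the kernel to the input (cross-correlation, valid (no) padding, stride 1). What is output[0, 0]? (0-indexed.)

12

The receptive field on the input at this output position is [12 7 / 1 8]. Elementwise product with the kernel and sum: 12·1.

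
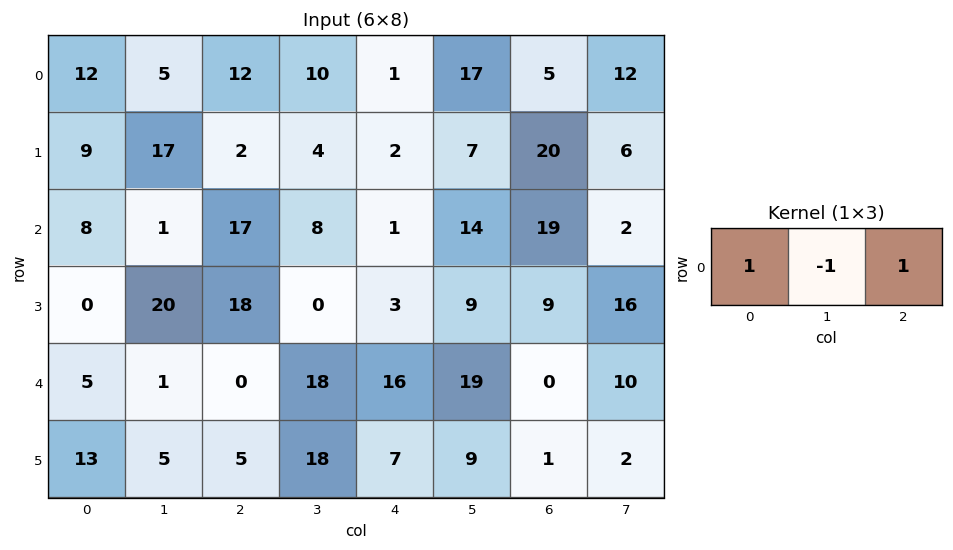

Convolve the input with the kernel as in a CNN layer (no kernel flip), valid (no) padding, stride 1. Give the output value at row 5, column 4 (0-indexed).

-1

The receptive field on the input at this output position is [7 9 1]. Elementwise product with the kernel and sum: 7·1 + 9·-1 + 1·1.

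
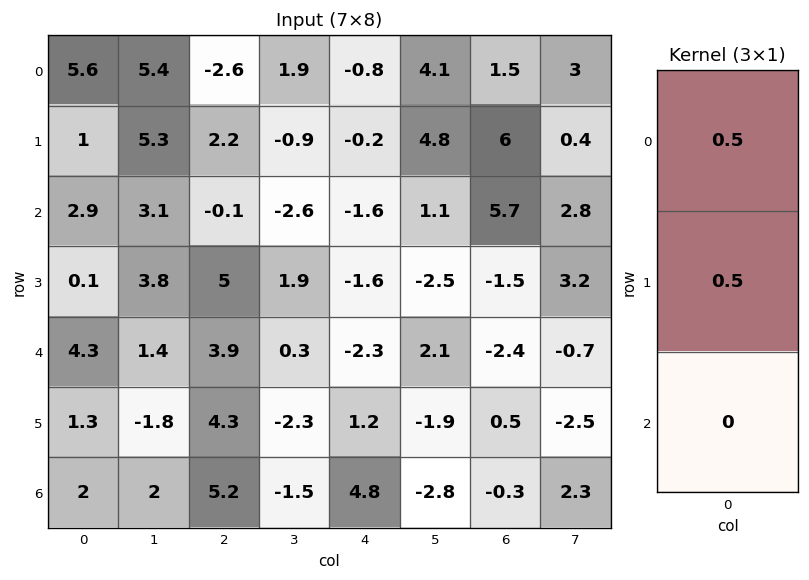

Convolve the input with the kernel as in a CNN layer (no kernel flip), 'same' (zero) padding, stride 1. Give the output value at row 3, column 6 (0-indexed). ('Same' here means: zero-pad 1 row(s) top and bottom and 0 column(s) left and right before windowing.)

The receptive field on the zero-padded input at this output position is [5.7 / -1.5 / -2.4]. Elementwise product with the kernel and sum: 5.7·0.5 + -1.5·0.5.

2.1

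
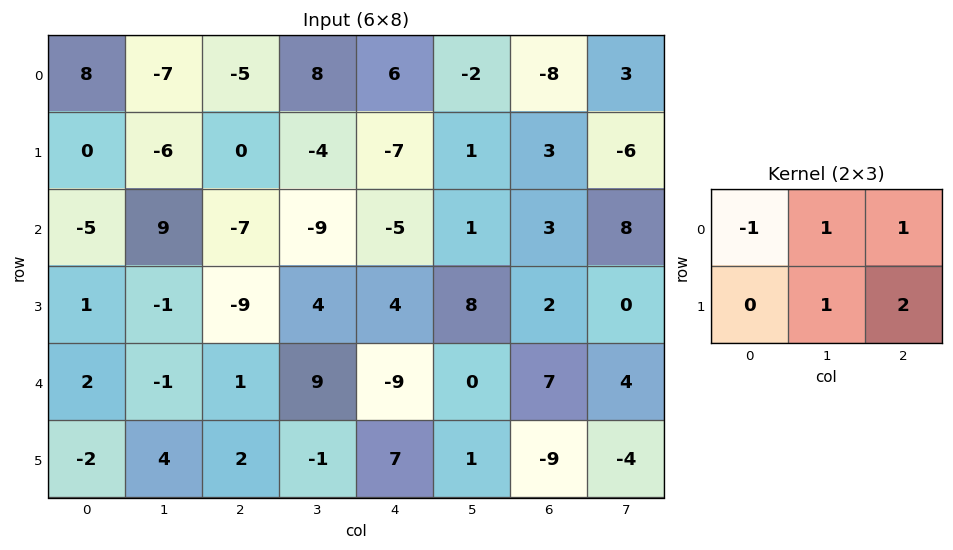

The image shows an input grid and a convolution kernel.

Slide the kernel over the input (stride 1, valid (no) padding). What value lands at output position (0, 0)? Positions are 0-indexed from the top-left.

-26

The receptive field on the input at this output position is [8 -7 -5 / 0 -6 0]. Elementwise product with the kernel and sum: 8·-1 + -7·1 + -5·1 + -6·1 + 0·2.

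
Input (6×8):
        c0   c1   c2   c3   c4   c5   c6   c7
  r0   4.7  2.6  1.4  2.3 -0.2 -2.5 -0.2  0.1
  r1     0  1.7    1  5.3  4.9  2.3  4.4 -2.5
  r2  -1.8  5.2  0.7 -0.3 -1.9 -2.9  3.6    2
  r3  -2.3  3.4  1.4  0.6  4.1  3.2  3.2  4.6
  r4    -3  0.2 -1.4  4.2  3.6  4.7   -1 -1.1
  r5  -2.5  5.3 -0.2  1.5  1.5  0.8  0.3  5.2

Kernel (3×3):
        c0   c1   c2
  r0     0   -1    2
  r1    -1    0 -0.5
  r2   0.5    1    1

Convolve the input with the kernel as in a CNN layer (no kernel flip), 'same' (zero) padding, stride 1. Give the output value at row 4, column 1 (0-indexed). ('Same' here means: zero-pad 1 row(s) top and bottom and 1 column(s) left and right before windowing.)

The receptive field on the zero-padded input at this output position is [-2.3 3.4 1.4 / -3 0.2 -1.4 / -2.5 5.3 -0.2]. Elementwise product with the kernel and sum: 3.4·-1 + 1.4·2 + -3·-1 + -1.4·-0.5 + -2.5·0.5 + 5.3·1 + -0.2·1.

6.95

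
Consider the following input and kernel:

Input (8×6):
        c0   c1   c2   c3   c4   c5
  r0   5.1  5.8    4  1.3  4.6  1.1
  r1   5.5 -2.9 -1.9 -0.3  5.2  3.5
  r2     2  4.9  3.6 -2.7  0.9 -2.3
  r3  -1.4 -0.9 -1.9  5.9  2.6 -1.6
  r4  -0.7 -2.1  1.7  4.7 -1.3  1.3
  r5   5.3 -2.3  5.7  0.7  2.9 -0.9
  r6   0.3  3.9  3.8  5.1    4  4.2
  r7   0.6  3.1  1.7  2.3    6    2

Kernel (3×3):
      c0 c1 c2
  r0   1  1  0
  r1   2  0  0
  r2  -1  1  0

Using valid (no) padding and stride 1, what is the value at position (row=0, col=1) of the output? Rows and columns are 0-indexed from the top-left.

The receptive field on the input at this output position is [5.8 4 1.3 / -2.9 -1.9 -0.3 / 4.9 3.6 -2.7]. Elementwise product with the kernel and sum: 5.8·1 + 4·1 + -2.9·2 + 4.9·-1 + 3.6·1.

2.7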